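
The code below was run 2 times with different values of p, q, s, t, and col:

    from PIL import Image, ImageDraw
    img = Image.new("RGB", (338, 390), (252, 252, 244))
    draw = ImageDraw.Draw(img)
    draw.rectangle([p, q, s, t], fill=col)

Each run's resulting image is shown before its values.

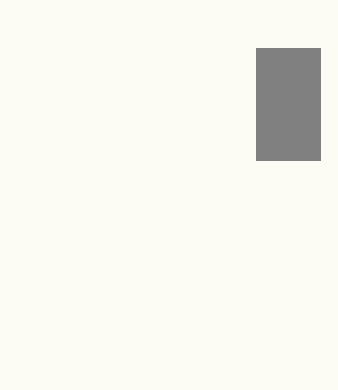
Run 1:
p = 256; q = 48; s = 320; t = 160; col = 'gray'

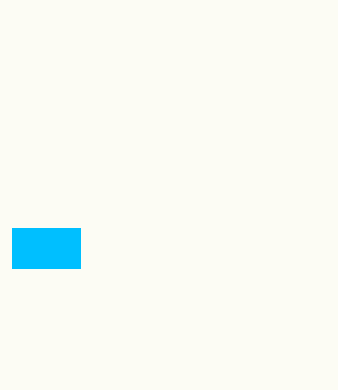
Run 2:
p = 12
q = 228
s = 80
t = 268
col = 'deepskyblue'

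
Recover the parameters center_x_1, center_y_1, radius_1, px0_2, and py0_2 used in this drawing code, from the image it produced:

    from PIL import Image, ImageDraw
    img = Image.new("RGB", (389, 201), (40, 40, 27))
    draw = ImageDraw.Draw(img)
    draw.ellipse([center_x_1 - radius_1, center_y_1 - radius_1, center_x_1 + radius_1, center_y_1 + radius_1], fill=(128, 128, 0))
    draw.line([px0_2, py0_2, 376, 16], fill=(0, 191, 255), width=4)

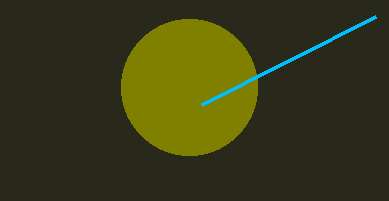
center_x_1 = 189; center_y_1 = 87; radius_1 = 68; px0_2 = 202; py0_2 = 104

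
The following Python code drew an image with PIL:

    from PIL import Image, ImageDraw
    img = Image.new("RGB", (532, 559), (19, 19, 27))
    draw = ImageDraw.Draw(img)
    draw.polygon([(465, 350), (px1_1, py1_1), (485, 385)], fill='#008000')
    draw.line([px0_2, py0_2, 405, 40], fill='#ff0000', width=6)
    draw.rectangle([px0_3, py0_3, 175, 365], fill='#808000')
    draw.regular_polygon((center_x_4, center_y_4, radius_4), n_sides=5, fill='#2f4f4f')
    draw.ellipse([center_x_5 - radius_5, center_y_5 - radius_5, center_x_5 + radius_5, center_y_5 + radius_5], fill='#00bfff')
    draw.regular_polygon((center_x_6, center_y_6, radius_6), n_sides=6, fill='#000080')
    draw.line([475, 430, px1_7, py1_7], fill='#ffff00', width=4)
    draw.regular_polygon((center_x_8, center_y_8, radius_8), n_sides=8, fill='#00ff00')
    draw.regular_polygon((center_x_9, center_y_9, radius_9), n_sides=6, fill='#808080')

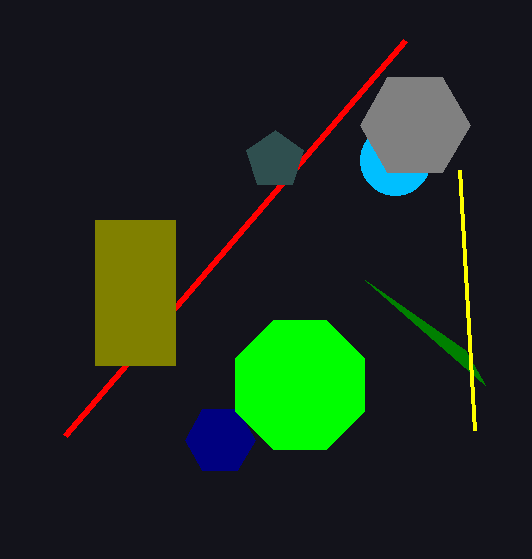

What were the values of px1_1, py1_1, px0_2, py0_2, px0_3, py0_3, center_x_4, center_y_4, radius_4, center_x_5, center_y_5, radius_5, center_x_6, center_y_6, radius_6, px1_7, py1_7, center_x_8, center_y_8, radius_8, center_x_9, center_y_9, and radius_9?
px1_1 = 365; py1_1 = 280; px0_2 = 65; py0_2 = 435; px0_3 = 95; py0_3 = 220; center_x_4 = 275; center_y_4 = 160; radius_4 = 30; center_x_5 = 395; center_y_5 = 160; radius_5 = 35; center_x_6 = 220; center_y_6 = 440; radius_6 = 35; px1_7 = 460; py1_7 = 170; center_x_8 = 300; center_y_8 = 385; radius_8 = 70; center_x_9 = 415; center_y_9 = 125; radius_9 = 55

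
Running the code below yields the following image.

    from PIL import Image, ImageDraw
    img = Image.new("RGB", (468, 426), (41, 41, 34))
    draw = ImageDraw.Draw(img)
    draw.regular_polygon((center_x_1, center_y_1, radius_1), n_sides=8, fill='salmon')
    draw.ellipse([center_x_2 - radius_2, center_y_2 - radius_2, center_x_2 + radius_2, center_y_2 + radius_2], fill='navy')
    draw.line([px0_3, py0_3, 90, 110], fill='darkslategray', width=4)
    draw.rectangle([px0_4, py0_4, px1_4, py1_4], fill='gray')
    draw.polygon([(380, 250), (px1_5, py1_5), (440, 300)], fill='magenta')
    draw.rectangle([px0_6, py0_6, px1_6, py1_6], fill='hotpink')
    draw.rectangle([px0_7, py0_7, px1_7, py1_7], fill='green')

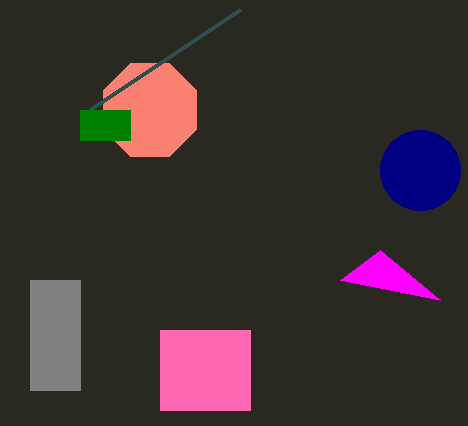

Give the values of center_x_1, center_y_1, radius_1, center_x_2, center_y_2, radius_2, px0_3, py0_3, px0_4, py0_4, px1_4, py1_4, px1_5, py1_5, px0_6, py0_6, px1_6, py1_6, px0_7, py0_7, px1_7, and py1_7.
center_x_1 = 150, center_y_1 = 110, radius_1 = 50, center_x_2 = 420, center_y_2 = 170, radius_2 = 40, px0_3 = 240, py0_3 = 10, px0_4 = 30, py0_4 = 280, px1_4 = 80, py1_4 = 390, px1_5 = 340, py1_5 = 280, px0_6 = 160, py0_6 = 330, px1_6 = 250, py1_6 = 410, px0_7 = 80, py0_7 = 110, px1_7 = 130, py1_7 = 140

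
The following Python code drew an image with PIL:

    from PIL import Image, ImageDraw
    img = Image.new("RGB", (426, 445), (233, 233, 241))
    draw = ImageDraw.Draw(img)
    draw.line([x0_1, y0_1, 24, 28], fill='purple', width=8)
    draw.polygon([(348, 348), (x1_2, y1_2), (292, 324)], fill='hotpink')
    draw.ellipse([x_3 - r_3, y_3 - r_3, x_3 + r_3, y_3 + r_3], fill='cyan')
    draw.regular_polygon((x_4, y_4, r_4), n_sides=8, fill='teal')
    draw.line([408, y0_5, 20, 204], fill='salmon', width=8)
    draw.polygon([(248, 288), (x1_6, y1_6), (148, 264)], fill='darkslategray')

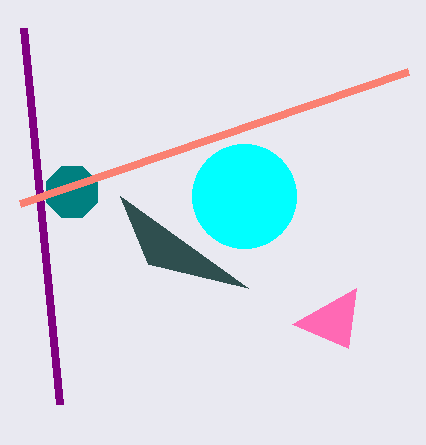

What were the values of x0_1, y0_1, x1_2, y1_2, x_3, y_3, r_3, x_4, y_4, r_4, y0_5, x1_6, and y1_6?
x0_1 = 60; y0_1 = 404; x1_2 = 356; y1_2 = 288; x_3 = 244; y_3 = 196; r_3 = 52; x_4 = 72; y_4 = 192; r_4 = 28; y0_5 = 72; x1_6 = 120; y1_6 = 196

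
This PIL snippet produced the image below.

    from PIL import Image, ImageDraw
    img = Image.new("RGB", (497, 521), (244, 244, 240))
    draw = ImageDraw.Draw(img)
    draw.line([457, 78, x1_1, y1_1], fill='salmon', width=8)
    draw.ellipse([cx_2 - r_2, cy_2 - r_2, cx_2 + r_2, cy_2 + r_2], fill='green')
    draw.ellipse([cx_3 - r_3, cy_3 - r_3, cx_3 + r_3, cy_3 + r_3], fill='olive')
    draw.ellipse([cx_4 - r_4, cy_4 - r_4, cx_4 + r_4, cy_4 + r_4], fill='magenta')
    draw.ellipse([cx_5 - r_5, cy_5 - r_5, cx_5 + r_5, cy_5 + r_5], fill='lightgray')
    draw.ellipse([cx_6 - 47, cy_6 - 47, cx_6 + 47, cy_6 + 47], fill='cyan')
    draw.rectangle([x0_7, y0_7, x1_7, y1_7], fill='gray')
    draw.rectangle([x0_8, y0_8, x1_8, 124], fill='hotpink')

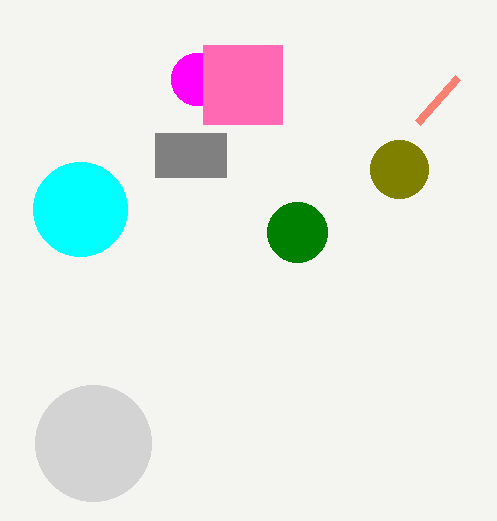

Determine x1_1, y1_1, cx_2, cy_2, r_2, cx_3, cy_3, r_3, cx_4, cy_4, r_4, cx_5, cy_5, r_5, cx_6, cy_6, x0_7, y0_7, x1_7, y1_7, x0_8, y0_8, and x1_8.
x1_1 = 417
y1_1 = 123
cx_2 = 297
cy_2 = 232
r_2 = 30
cx_3 = 399
cy_3 = 169
r_3 = 29
cx_4 = 197
cy_4 = 79
r_4 = 26
cx_5 = 93
cy_5 = 443
r_5 = 58
cx_6 = 80
cy_6 = 209
x0_7 = 155
y0_7 = 133
x1_7 = 226
y1_7 = 177
x0_8 = 203
y0_8 = 45
x1_8 = 282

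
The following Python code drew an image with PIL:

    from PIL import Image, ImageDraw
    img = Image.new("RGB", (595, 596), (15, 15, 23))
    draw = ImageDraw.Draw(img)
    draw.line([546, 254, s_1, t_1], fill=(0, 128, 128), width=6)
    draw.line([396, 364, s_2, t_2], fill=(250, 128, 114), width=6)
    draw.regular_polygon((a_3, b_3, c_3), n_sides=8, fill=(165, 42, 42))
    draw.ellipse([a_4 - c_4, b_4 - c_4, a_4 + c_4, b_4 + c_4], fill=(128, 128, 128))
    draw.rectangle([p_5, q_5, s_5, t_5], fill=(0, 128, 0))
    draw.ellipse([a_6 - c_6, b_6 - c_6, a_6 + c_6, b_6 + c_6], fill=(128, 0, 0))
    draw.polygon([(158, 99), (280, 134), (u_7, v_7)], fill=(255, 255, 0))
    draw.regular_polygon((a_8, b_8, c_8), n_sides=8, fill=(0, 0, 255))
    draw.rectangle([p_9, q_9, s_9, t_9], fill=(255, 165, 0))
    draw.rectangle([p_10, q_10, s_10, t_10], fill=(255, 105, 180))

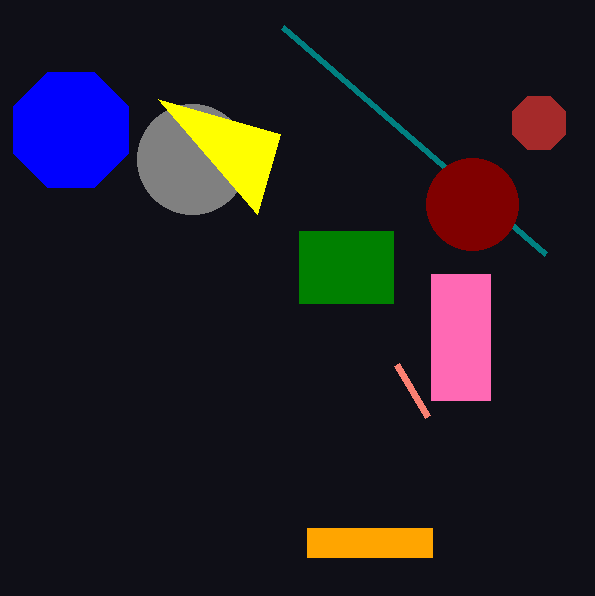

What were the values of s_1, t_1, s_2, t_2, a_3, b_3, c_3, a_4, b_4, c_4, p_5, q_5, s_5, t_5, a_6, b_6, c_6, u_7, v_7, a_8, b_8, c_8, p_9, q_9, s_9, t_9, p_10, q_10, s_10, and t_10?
s_1 = 283; t_1 = 27; s_2 = 427; t_2 = 416; a_3 = 539; b_3 = 123; c_3 = 29; a_4 = 192; b_4 = 159; c_4 = 55; p_5 = 299; q_5 = 231; s_5 = 393; t_5 = 303; a_6 = 472; b_6 = 204; c_6 = 46; u_7 = 257; v_7 = 214; a_8 = 71; b_8 = 130; c_8 = 62; p_9 = 307; q_9 = 528; s_9 = 432; t_9 = 557; p_10 = 431; q_10 = 274; s_10 = 490; t_10 = 400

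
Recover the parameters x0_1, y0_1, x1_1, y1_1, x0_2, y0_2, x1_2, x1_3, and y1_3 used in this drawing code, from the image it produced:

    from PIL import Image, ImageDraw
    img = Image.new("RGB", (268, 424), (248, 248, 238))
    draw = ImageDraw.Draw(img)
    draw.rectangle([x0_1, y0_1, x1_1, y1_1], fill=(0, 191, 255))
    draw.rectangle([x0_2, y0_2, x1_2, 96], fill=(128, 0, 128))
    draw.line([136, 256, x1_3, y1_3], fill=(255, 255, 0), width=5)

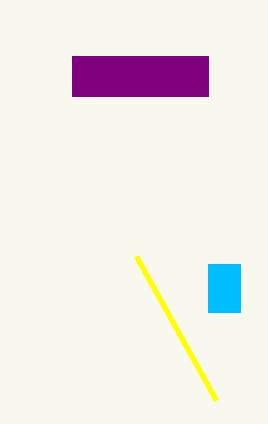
x0_1 = 208; y0_1 = 264; x1_1 = 240; y1_1 = 312; x0_2 = 72; y0_2 = 56; x1_2 = 208; x1_3 = 216; y1_3 = 400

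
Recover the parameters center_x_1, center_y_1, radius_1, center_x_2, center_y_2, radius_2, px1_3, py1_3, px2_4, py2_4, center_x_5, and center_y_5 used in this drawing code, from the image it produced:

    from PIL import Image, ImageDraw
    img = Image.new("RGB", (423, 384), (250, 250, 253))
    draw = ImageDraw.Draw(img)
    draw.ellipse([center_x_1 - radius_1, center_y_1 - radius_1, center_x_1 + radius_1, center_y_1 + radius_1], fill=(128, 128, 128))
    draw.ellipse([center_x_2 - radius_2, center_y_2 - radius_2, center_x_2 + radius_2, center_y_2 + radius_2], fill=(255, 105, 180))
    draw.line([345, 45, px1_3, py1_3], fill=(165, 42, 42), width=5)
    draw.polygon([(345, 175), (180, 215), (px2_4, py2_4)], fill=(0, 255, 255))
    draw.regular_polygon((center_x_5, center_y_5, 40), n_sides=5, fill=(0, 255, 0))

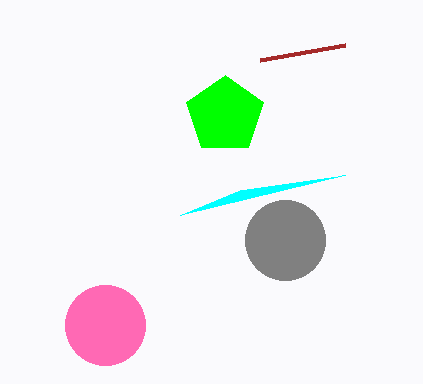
center_x_1 = 285
center_y_1 = 240
radius_1 = 40
center_x_2 = 105
center_y_2 = 325
radius_2 = 40
px1_3 = 260
py1_3 = 60
px2_4 = 240
py2_4 = 190
center_x_5 = 225
center_y_5 = 115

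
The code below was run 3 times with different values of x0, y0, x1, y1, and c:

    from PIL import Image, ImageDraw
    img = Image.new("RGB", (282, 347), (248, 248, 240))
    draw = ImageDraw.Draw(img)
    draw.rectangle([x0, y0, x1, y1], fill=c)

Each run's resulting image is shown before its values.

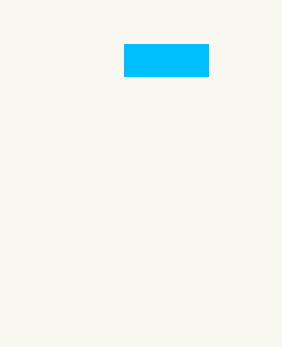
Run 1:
x0 = 124, y0 = 44, x1 = 208, y1 = 76, c = 'deepskyblue'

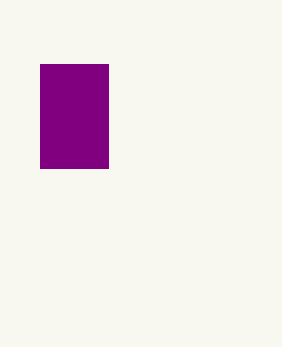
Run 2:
x0 = 40; y0 = 64; x1 = 108; y1 = 168; c = 'purple'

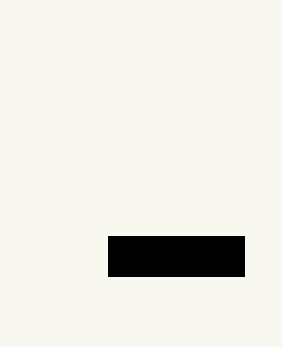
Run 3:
x0 = 108, y0 = 236, x1 = 244, y1 = 276, c = 'black'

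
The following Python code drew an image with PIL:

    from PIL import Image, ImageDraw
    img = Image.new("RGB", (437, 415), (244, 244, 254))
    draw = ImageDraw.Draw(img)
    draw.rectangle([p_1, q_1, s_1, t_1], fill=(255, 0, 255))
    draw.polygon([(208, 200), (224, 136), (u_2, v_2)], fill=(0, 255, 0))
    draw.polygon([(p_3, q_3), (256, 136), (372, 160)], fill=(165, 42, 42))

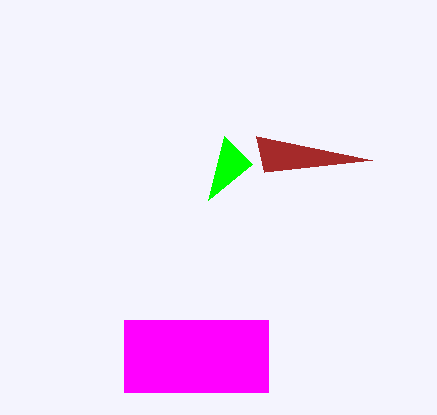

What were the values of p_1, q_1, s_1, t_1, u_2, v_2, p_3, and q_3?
p_1 = 124
q_1 = 320
s_1 = 268
t_1 = 392
u_2 = 252
v_2 = 164
p_3 = 264
q_3 = 172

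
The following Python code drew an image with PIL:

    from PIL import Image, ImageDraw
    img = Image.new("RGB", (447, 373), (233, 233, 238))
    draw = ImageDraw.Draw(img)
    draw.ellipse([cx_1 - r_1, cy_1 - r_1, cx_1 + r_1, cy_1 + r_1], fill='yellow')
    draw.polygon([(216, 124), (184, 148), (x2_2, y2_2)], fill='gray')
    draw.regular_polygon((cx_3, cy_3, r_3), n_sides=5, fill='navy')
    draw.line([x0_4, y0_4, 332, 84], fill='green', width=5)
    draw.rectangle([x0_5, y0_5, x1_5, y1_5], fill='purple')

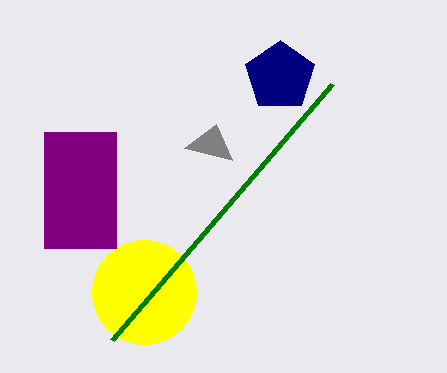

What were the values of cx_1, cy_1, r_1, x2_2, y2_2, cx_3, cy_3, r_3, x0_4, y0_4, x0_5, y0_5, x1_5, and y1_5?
cx_1 = 144, cy_1 = 292, r_1 = 52, x2_2 = 232, y2_2 = 160, cx_3 = 280, cy_3 = 76, r_3 = 36, x0_4 = 112, y0_4 = 340, x0_5 = 44, y0_5 = 132, x1_5 = 116, y1_5 = 248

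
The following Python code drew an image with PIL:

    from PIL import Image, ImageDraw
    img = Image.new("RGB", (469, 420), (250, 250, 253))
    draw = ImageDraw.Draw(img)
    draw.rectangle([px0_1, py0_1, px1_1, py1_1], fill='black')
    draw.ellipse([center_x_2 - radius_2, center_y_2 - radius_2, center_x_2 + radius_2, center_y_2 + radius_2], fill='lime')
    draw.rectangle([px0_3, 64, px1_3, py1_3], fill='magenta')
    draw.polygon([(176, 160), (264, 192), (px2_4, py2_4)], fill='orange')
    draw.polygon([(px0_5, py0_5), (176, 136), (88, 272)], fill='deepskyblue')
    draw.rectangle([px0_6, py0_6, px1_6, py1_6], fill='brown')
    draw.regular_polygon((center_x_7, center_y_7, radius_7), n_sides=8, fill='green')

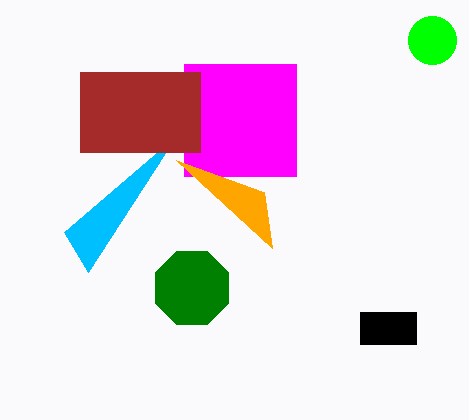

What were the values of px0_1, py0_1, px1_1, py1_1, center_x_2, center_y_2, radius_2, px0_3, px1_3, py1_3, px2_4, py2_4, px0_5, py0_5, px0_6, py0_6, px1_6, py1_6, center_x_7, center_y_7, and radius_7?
px0_1 = 360; py0_1 = 312; px1_1 = 416; py1_1 = 344; center_x_2 = 432; center_y_2 = 40; radius_2 = 24; px0_3 = 184; px1_3 = 296; py1_3 = 176; px2_4 = 272; py2_4 = 248; px0_5 = 64; py0_5 = 232; px0_6 = 80; py0_6 = 72; px1_6 = 200; py1_6 = 152; center_x_7 = 192; center_y_7 = 288; radius_7 = 40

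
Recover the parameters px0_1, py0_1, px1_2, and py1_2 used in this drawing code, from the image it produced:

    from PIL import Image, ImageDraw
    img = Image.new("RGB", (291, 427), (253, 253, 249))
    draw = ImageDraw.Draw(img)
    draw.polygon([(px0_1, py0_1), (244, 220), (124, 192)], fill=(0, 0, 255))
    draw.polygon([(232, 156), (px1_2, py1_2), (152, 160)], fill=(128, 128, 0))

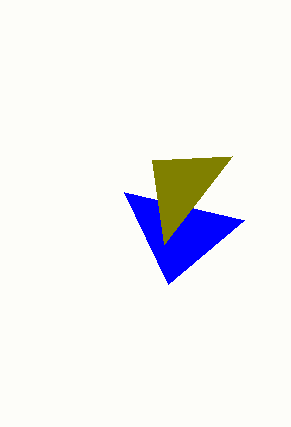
px0_1 = 168; py0_1 = 284; px1_2 = 164; py1_2 = 244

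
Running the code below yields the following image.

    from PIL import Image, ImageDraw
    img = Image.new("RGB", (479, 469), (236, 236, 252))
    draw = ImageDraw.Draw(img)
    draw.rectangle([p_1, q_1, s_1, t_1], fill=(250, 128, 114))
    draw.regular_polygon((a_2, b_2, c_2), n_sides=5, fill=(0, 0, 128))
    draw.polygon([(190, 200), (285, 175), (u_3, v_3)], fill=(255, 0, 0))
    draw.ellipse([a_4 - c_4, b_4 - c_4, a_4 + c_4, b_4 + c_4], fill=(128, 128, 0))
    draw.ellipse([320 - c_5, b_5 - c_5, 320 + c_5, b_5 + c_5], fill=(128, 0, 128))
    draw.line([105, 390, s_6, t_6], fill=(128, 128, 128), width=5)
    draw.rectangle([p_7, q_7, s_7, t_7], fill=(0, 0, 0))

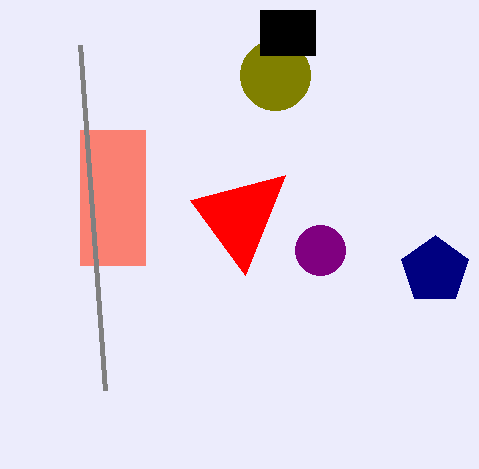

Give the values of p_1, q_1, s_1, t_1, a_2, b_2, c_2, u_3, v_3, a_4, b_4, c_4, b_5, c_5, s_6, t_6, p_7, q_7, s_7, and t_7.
p_1 = 80; q_1 = 130; s_1 = 145; t_1 = 265; a_2 = 435; b_2 = 270; c_2 = 35; u_3 = 245; v_3 = 275; a_4 = 275; b_4 = 75; c_4 = 35; b_5 = 250; c_5 = 25; s_6 = 80; t_6 = 45; p_7 = 260; q_7 = 10; s_7 = 315; t_7 = 55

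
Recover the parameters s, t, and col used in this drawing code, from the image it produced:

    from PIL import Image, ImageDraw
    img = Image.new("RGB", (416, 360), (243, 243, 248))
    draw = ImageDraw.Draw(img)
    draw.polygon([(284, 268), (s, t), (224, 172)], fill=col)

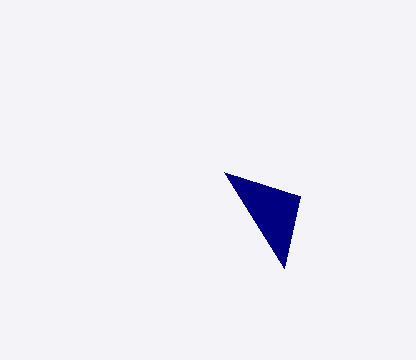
s = 300
t = 196
col = 'navy'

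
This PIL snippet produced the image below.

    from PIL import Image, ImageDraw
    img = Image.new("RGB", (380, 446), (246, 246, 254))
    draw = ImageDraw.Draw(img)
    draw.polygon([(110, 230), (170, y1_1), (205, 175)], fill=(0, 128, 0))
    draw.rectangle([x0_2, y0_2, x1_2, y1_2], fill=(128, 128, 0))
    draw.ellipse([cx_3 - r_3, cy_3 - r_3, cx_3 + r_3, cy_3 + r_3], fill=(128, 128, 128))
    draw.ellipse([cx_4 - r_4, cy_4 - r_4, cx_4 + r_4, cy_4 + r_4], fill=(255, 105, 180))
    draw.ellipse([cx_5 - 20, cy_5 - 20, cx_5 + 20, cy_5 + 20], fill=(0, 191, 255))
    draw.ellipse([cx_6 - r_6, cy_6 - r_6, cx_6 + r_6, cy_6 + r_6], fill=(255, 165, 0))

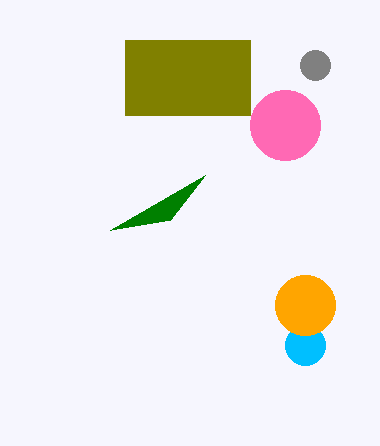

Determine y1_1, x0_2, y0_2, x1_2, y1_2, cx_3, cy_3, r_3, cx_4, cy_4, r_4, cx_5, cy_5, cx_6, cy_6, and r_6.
y1_1 = 220
x0_2 = 125
y0_2 = 40
x1_2 = 250
y1_2 = 115
cx_3 = 315
cy_3 = 65
r_3 = 15
cx_4 = 285
cy_4 = 125
r_4 = 35
cx_5 = 305
cy_5 = 345
cx_6 = 305
cy_6 = 305
r_6 = 30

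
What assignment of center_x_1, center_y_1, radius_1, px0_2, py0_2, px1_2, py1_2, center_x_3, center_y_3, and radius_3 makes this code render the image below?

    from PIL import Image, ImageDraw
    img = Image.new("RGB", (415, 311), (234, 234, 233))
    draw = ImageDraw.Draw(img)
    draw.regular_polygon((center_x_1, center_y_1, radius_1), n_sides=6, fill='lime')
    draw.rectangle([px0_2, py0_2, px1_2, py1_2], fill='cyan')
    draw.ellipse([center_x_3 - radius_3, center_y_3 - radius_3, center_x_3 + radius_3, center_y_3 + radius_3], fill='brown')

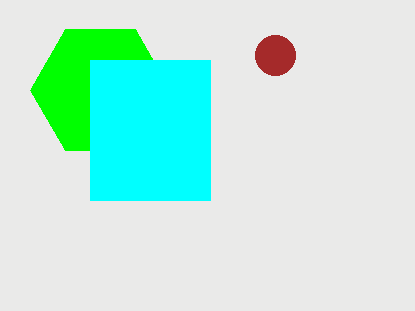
center_x_1 = 100; center_y_1 = 90; radius_1 = 70; px0_2 = 90; py0_2 = 60; px1_2 = 210; py1_2 = 200; center_x_3 = 275; center_y_3 = 55; radius_3 = 20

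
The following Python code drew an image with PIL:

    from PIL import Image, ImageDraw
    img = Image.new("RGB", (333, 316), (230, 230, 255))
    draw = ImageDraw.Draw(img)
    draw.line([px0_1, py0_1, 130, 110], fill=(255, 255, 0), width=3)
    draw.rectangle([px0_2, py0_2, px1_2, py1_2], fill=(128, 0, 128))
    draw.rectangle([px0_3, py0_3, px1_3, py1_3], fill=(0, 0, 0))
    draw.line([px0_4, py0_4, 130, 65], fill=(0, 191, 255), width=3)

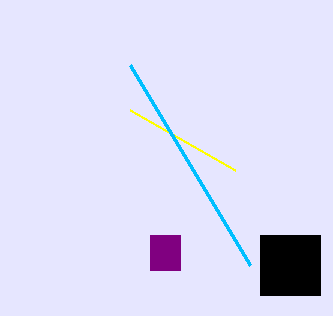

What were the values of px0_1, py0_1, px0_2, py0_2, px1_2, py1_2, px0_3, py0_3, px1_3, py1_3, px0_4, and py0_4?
px0_1 = 235
py0_1 = 170
px0_2 = 150
py0_2 = 235
px1_2 = 180
py1_2 = 270
px0_3 = 260
py0_3 = 235
px1_3 = 320
py1_3 = 295
px0_4 = 250
py0_4 = 265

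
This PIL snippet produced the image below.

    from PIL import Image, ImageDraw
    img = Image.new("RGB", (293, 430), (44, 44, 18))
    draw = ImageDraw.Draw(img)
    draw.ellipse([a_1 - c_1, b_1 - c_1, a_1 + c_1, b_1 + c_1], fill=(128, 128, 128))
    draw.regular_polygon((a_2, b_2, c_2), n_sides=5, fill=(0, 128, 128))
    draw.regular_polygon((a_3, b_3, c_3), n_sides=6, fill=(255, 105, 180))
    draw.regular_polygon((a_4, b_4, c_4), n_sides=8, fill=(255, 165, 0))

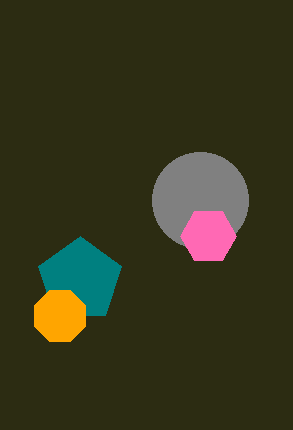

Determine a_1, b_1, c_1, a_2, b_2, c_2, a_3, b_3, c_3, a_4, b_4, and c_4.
a_1 = 200, b_1 = 200, c_1 = 48, a_2 = 80, b_2 = 280, c_2 = 44, a_3 = 208, b_3 = 236, c_3 = 28, a_4 = 60, b_4 = 316, c_4 = 28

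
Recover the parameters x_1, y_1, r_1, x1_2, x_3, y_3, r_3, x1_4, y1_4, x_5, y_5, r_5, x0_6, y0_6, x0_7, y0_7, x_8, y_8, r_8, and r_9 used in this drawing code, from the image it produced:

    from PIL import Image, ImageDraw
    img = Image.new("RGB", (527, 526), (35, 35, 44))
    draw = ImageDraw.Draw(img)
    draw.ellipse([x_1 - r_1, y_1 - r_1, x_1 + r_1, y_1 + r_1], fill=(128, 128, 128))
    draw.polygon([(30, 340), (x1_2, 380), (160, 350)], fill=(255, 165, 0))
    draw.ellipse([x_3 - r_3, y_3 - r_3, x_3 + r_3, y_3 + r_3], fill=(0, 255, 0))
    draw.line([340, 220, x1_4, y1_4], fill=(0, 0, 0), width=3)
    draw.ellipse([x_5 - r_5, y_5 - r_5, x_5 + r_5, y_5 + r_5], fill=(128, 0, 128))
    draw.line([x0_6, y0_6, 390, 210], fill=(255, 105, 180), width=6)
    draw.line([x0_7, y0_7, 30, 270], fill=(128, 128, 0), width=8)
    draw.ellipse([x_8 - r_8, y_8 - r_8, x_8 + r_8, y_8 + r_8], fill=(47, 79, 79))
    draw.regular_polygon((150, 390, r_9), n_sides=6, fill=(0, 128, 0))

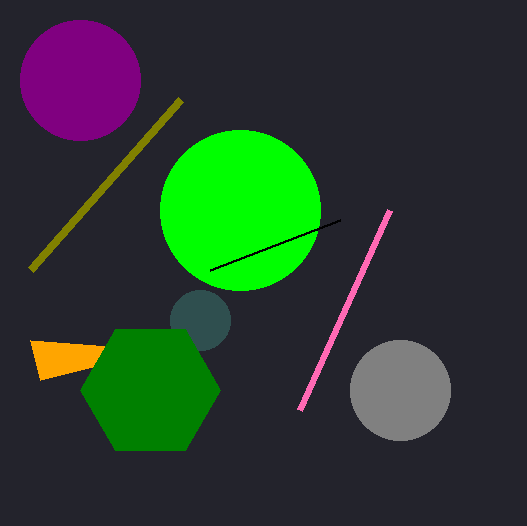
x_1 = 400
y_1 = 390
r_1 = 50
x1_2 = 40
x_3 = 240
y_3 = 210
r_3 = 80
x1_4 = 210
y1_4 = 270
x_5 = 80
y_5 = 80
r_5 = 60
x0_6 = 300
y0_6 = 410
x0_7 = 180
y0_7 = 100
x_8 = 200
y_8 = 320
r_8 = 30
r_9 = 70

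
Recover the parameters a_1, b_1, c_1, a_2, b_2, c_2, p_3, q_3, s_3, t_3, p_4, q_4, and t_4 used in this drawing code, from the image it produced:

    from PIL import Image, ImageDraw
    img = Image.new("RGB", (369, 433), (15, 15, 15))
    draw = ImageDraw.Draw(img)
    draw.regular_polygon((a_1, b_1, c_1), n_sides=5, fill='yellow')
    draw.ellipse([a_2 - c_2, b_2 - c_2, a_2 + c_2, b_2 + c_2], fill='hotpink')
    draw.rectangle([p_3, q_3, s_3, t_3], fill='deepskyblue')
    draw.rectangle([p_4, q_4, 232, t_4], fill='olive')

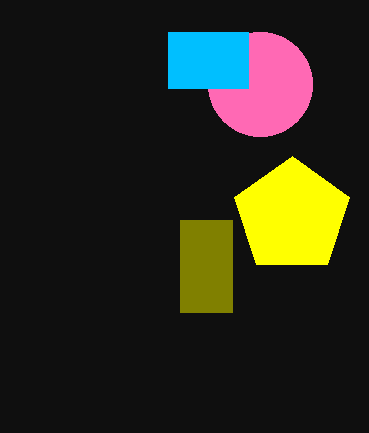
a_1 = 292, b_1 = 216, c_1 = 60, a_2 = 260, b_2 = 84, c_2 = 52, p_3 = 168, q_3 = 32, s_3 = 248, t_3 = 88, p_4 = 180, q_4 = 220, t_4 = 312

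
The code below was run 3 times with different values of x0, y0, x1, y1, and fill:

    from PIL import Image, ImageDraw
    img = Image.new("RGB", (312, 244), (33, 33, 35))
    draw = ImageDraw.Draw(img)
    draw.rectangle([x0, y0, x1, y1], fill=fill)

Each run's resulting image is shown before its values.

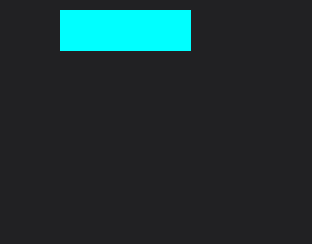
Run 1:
x0 = 60, y0 = 10, x1 = 190, y1 = 50, fill = 'cyan'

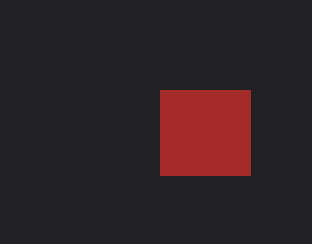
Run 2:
x0 = 160
y0 = 90
x1 = 250
y1 = 175
fill = 'brown'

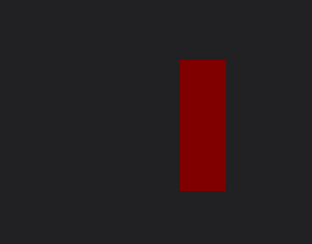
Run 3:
x0 = 180, y0 = 60, x1 = 225, y1 = 190, fill = 'maroon'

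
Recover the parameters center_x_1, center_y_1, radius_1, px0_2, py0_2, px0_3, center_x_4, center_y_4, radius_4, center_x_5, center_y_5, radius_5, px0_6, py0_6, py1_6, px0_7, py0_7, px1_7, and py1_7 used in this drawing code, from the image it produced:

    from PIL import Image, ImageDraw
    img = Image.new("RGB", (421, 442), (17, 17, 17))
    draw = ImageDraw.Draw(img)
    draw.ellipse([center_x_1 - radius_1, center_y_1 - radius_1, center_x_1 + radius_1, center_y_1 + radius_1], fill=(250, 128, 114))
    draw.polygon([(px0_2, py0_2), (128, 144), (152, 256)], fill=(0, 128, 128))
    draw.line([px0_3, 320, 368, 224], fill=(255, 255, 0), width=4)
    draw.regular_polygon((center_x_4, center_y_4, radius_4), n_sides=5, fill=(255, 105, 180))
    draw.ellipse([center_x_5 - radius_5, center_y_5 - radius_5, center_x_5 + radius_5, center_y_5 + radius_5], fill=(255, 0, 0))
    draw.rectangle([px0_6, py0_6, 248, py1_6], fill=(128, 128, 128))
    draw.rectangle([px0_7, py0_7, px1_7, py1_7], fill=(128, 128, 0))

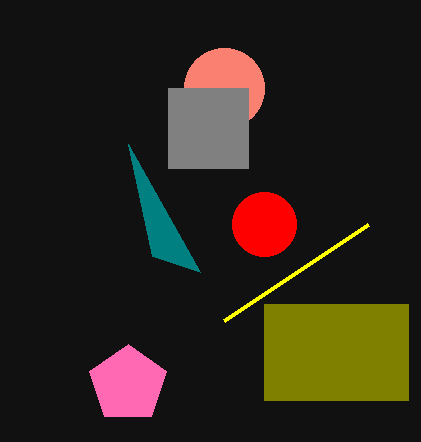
center_x_1 = 224
center_y_1 = 88
radius_1 = 40
px0_2 = 200
py0_2 = 272
px0_3 = 224
center_x_4 = 128
center_y_4 = 384
radius_4 = 40
center_x_5 = 264
center_y_5 = 224
radius_5 = 32
px0_6 = 168
py0_6 = 88
py1_6 = 168
px0_7 = 264
py0_7 = 304
px1_7 = 408
py1_7 = 400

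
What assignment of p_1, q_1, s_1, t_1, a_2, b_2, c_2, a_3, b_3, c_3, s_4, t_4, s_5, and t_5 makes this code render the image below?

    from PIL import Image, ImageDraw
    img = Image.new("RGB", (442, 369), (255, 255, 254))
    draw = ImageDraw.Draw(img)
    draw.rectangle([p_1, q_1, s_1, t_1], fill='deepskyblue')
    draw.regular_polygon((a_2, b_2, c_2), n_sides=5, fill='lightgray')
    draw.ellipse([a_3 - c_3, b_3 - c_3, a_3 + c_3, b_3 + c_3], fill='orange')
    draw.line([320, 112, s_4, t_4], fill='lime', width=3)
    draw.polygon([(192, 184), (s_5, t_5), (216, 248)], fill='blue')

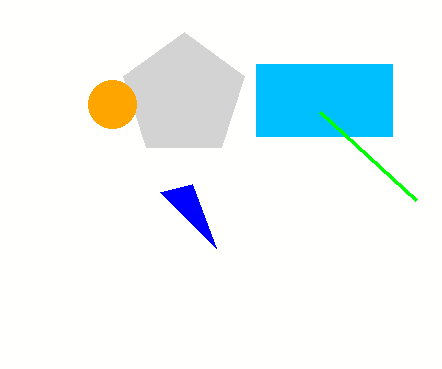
p_1 = 256; q_1 = 64; s_1 = 392; t_1 = 136; a_2 = 184; b_2 = 96; c_2 = 64; a_3 = 112; b_3 = 104; c_3 = 24; s_4 = 416; t_4 = 200; s_5 = 160; t_5 = 192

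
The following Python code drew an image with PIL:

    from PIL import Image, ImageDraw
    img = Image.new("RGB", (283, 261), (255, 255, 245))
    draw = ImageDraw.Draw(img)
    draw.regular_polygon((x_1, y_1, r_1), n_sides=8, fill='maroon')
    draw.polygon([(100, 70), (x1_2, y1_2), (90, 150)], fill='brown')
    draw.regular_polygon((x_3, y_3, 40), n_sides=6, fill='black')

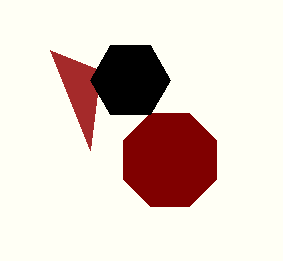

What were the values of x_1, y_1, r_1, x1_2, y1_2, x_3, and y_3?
x_1 = 170; y_1 = 160; r_1 = 50; x1_2 = 50; y1_2 = 50; x_3 = 130; y_3 = 80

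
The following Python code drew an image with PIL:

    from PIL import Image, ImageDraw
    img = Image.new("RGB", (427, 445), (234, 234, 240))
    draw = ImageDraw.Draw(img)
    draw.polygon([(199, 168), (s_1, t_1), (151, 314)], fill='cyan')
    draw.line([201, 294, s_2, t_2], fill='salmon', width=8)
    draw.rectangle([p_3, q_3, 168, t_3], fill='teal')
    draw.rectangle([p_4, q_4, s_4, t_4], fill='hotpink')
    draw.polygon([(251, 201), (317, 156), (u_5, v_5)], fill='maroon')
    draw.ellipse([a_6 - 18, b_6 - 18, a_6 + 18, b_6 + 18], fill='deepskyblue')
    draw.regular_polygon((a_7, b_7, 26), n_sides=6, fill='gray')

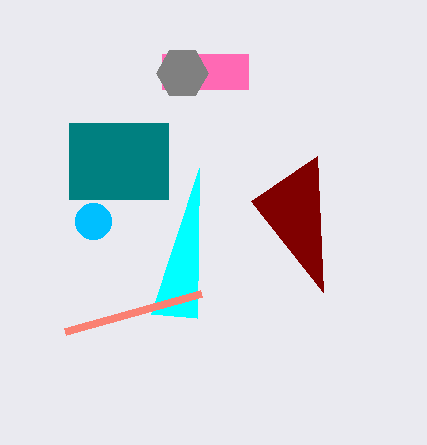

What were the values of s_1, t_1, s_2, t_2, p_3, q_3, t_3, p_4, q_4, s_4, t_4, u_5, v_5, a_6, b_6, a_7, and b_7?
s_1 = 197
t_1 = 318
s_2 = 65
t_2 = 332
p_3 = 69
q_3 = 123
t_3 = 199
p_4 = 162
q_4 = 54
s_4 = 248
t_4 = 89
u_5 = 323
v_5 = 292
a_6 = 93
b_6 = 221
a_7 = 182
b_7 = 73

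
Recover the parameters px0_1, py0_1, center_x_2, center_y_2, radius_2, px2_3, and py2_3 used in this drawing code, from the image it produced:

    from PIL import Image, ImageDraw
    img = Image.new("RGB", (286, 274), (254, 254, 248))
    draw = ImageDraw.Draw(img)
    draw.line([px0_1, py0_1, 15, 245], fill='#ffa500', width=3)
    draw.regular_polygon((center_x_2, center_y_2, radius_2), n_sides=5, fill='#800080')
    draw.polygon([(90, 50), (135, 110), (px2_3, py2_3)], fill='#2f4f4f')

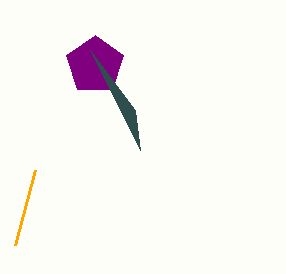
px0_1 = 35
py0_1 = 170
center_x_2 = 95
center_y_2 = 65
radius_2 = 30
px2_3 = 140
py2_3 = 150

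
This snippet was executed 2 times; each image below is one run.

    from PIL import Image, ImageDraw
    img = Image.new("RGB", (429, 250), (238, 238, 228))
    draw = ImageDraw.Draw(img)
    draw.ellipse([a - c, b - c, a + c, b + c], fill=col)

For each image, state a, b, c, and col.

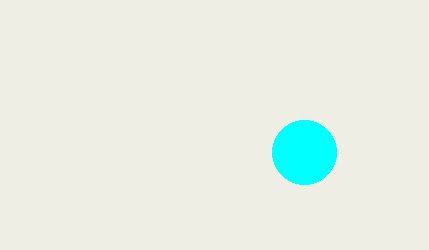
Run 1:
a = 304
b = 152
c = 32
col = 'cyan'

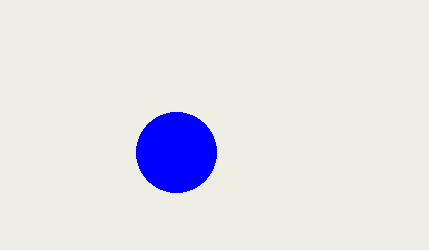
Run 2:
a = 176; b = 152; c = 40; col = 'blue'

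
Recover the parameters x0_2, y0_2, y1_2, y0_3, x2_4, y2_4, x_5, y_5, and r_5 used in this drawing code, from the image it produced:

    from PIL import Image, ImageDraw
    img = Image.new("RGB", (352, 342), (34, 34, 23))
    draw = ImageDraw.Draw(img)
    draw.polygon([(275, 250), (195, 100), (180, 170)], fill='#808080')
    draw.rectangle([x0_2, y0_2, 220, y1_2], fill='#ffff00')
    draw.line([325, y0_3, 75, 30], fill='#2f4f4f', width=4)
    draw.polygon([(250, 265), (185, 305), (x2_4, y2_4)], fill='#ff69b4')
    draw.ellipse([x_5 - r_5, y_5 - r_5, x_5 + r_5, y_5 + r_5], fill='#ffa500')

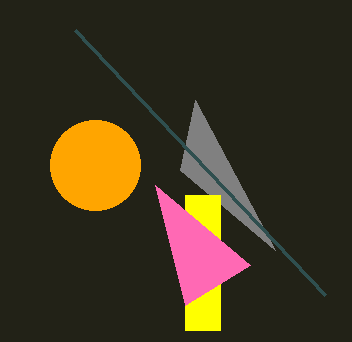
x0_2 = 185; y0_2 = 195; y1_2 = 330; y0_3 = 295; x2_4 = 155; y2_4 = 185; x_5 = 95; y_5 = 165; r_5 = 45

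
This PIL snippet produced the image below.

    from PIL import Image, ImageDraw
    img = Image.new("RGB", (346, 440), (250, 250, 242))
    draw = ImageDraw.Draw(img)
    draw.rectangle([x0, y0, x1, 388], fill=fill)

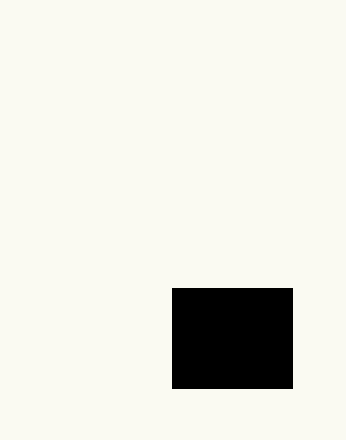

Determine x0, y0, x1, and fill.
x0 = 172
y0 = 288
x1 = 292
fill = 'black'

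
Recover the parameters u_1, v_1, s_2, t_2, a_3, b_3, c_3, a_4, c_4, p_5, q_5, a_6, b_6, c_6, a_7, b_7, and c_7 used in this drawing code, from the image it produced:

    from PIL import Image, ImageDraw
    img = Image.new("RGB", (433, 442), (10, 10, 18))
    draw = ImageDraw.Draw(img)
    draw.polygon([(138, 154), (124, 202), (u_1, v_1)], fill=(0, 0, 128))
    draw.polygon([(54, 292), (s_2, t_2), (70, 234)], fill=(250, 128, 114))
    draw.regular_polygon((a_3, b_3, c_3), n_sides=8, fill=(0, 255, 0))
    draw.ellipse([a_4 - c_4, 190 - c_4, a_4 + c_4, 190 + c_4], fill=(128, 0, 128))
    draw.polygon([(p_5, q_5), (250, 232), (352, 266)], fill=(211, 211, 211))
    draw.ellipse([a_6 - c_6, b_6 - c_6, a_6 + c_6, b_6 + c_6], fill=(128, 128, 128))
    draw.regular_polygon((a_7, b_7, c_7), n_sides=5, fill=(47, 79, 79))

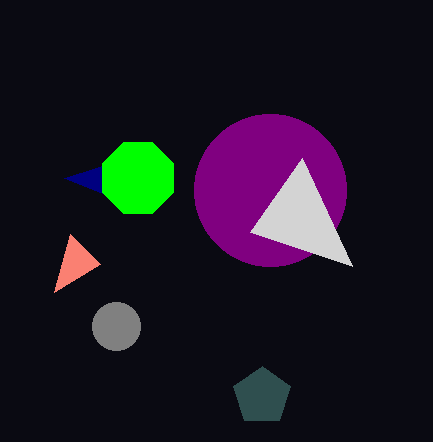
u_1 = 64
v_1 = 178
s_2 = 100
t_2 = 264
a_3 = 138
b_3 = 178
c_3 = 38
a_4 = 270
c_4 = 76
p_5 = 302
q_5 = 158
a_6 = 116
b_6 = 326
c_6 = 24
a_7 = 262
b_7 = 396
c_7 = 30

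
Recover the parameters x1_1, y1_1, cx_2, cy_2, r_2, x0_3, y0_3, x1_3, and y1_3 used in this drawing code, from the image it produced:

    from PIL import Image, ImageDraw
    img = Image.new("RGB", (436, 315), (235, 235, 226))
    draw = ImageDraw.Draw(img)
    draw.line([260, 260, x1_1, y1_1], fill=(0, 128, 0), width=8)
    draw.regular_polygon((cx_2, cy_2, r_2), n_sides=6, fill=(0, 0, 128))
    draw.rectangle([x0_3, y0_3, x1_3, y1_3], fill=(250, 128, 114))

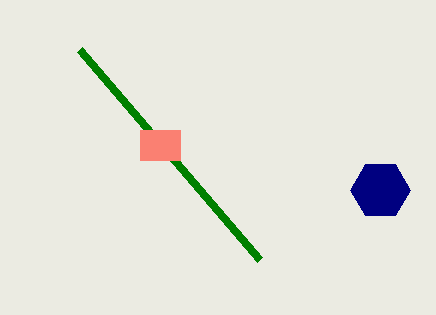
x1_1 = 80, y1_1 = 50, cx_2 = 380, cy_2 = 190, r_2 = 30, x0_3 = 140, y0_3 = 130, x1_3 = 180, y1_3 = 160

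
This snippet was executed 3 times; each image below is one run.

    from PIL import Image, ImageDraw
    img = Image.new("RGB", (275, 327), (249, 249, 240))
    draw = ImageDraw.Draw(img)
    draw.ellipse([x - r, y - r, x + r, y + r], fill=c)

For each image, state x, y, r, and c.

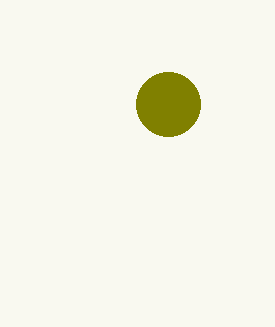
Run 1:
x = 168, y = 104, r = 32, c = 'olive'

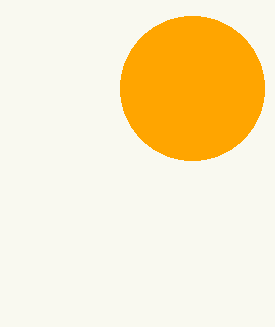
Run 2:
x = 192
y = 88
r = 72
c = 'orange'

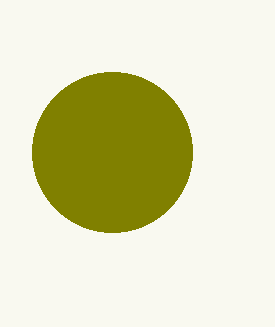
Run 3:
x = 112, y = 152, r = 80, c = 'olive'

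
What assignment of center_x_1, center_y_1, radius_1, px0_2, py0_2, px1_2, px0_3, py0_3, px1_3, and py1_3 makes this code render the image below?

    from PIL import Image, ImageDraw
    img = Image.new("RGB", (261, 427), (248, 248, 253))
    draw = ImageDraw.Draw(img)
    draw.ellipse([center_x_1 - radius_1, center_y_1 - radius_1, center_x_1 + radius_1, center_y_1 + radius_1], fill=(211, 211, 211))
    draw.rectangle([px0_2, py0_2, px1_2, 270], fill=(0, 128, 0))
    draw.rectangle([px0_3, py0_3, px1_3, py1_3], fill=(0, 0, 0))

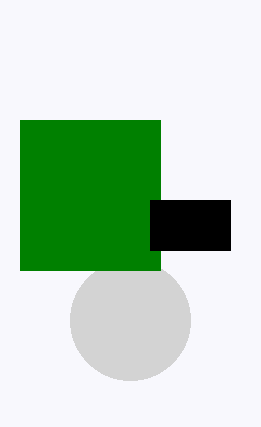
center_x_1 = 130
center_y_1 = 320
radius_1 = 60
px0_2 = 20
py0_2 = 120
px1_2 = 160
px0_3 = 150
py0_3 = 200
px1_3 = 230
py1_3 = 250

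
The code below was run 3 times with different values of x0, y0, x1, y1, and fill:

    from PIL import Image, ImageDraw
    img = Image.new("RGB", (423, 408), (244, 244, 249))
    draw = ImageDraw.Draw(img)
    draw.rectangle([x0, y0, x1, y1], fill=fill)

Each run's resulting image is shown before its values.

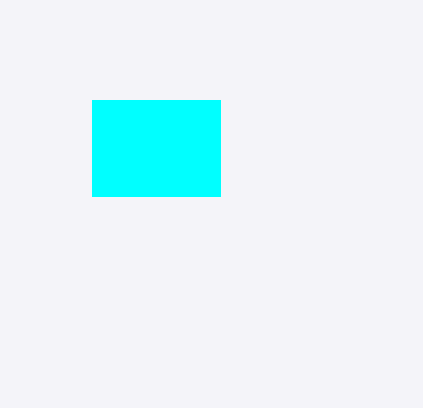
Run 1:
x0 = 92; y0 = 100; x1 = 220; y1 = 196; fill = 'cyan'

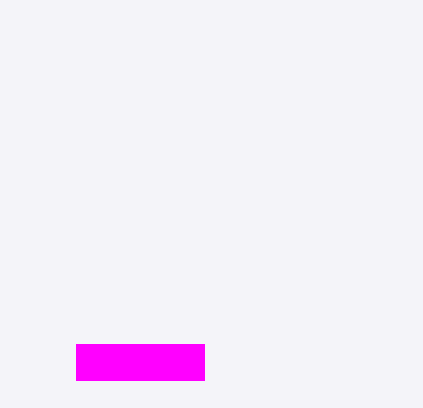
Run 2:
x0 = 76; y0 = 344; x1 = 204; y1 = 380; fill = 'magenta'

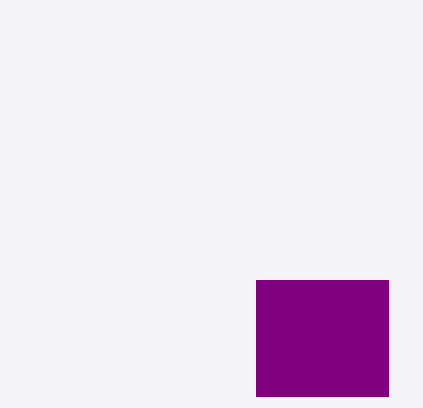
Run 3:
x0 = 256
y0 = 280
x1 = 388
y1 = 396
fill = 'purple'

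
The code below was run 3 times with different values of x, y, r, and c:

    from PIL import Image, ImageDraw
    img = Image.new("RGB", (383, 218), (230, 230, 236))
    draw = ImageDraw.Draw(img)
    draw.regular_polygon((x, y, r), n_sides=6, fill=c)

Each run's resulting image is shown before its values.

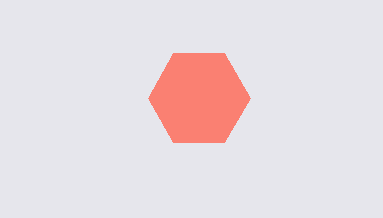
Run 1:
x = 199
y = 98
r = 51
c = 'salmon'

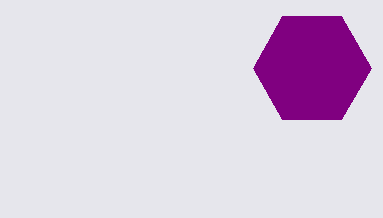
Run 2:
x = 312, y = 68, r = 59, c = 'purple'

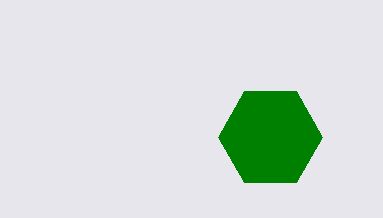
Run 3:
x = 270
y = 137
r = 52
c = 'green'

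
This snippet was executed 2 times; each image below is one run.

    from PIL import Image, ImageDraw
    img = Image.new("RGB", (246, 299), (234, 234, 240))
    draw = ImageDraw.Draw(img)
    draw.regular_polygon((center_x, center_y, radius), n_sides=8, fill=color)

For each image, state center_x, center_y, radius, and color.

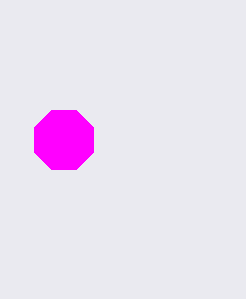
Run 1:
center_x = 64, center_y = 140, radius = 32, color = 'magenta'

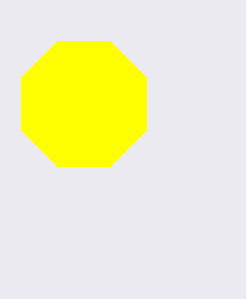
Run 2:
center_x = 84, center_y = 104, radius = 68, color = 'yellow'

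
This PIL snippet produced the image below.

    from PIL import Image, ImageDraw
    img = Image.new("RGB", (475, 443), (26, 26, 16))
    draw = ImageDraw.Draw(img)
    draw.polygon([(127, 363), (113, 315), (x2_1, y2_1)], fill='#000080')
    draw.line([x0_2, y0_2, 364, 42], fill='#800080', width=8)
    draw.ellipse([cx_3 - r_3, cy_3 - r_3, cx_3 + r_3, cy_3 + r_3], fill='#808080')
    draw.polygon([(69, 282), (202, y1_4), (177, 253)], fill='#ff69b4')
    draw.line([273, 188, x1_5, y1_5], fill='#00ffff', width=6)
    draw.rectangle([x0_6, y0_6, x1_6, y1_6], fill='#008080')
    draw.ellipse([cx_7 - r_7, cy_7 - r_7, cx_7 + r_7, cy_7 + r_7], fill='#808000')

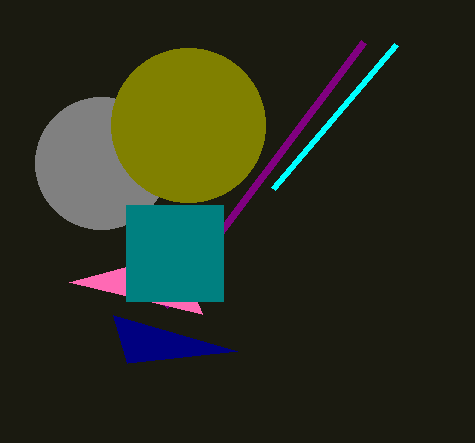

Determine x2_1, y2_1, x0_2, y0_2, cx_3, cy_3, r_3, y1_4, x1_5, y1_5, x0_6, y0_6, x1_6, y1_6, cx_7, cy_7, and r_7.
x2_1 = 237
y2_1 = 351
x0_2 = 165
y0_2 = 306
cx_3 = 101
cy_3 = 163
r_3 = 66
y1_4 = 314
x1_5 = 396
y1_5 = 44
x0_6 = 126
y0_6 = 205
x1_6 = 223
y1_6 = 301
cx_7 = 188
cy_7 = 125
r_7 = 77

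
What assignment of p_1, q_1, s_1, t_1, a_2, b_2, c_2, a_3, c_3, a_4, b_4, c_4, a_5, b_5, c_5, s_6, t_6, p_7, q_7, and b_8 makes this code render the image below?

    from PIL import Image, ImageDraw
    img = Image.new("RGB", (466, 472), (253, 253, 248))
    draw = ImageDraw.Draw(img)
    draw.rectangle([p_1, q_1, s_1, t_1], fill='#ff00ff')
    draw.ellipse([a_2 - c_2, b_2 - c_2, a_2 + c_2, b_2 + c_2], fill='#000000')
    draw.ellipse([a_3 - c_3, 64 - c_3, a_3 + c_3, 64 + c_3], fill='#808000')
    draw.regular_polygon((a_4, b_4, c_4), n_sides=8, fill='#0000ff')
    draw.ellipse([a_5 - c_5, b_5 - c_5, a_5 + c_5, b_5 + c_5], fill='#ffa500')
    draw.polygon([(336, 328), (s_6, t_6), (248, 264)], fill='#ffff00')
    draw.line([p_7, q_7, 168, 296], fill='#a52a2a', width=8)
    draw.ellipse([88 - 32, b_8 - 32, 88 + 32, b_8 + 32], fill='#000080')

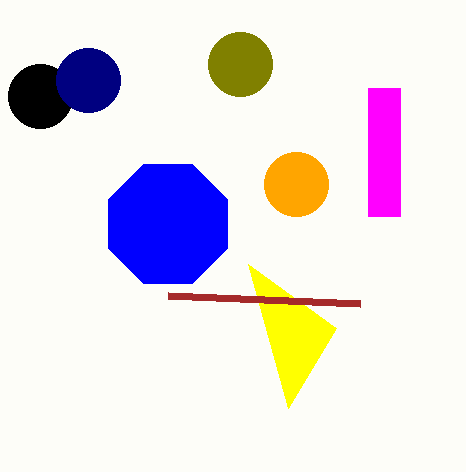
p_1 = 368; q_1 = 88; s_1 = 400; t_1 = 216; a_2 = 40; b_2 = 96; c_2 = 32; a_3 = 240; c_3 = 32; a_4 = 168; b_4 = 224; c_4 = 64; a_5 = 296; b_5 = 184; c_5 = 32; s_6 = 288; t_6 = 408; p_7 = 360; q_7 = 304; b_8 = 80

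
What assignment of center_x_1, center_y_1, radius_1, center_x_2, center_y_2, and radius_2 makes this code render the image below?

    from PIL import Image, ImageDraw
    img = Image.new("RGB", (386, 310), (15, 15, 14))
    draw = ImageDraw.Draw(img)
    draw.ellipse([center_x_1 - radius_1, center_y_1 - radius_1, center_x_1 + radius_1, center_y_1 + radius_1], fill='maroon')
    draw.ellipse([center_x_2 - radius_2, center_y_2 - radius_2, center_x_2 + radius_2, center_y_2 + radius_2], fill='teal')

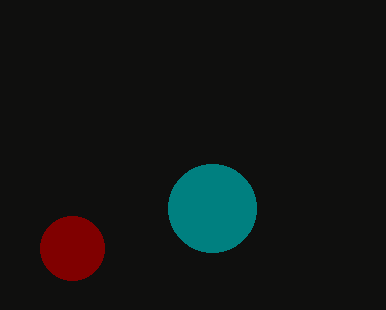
center_x_1 = 72, center_y_1 = 248, radius_1 = 32, center_x_2 = 212, center_y_2 = 208, radius_2 = 44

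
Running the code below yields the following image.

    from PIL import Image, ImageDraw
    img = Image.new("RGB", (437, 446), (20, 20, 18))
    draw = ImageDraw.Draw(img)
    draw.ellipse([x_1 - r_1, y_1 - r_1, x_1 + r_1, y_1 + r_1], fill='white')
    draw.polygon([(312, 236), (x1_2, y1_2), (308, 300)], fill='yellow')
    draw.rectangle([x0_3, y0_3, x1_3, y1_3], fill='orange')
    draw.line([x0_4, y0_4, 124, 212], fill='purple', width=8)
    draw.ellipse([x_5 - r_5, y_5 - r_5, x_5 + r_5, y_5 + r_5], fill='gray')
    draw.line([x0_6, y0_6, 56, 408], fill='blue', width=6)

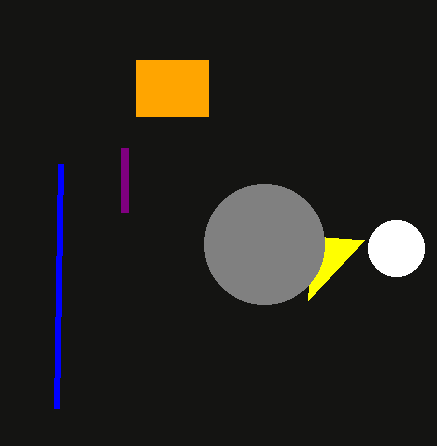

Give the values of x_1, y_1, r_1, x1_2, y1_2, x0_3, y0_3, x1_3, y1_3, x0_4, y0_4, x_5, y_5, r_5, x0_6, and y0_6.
x_1 = 396; y_1 = 248; r_1 = 28; x1_2 = 364; y1_2 = 240; x0_3 = 136; y0_3 = 60; x1_3 = 208; y1_3 = 116; x0_4 = 124; y0_4 = 148; x_5 = 264; y_5 = 244; r_5 = 60; x0_6 = 60; y0_6 = 164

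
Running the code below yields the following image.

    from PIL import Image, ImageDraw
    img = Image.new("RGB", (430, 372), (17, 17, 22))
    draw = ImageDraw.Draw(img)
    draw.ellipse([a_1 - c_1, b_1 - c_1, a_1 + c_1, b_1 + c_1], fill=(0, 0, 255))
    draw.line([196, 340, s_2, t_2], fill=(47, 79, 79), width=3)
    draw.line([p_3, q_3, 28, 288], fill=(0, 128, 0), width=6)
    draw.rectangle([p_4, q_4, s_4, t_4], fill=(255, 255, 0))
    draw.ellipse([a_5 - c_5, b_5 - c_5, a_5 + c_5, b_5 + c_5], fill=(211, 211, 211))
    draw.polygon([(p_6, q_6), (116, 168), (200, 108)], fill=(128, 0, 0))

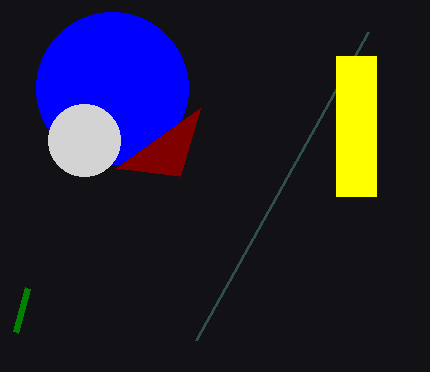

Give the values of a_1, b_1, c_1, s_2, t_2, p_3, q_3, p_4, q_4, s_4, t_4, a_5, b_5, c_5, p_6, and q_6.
a_1 = 112; b_1 = 88; c_1 = 76; s_2 = 368; t_2 = 32; p_3 = 16; q_3 = 332; p_4 = 336; q_4 = 56; s_4 = 376; t_4 = 196; a_5 = 84; b_5 = 140; c_5 = 36; p_6 = 180; q_6 = 176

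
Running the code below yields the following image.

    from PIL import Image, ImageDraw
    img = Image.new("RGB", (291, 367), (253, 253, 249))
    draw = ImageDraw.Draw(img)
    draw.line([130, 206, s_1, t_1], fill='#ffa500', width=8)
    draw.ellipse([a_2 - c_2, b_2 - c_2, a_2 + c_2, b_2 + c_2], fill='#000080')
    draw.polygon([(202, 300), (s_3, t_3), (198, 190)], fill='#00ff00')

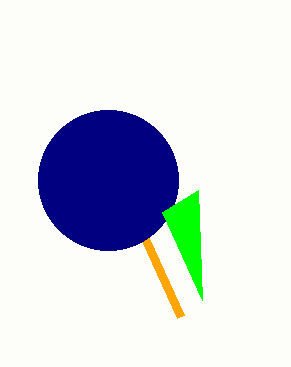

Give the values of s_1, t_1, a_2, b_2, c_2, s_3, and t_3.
s_1 = 180, t_1 = 316, a_2 = 108, b_2 = 180, c_2 = 70, s_3 = 162, t_3 = 212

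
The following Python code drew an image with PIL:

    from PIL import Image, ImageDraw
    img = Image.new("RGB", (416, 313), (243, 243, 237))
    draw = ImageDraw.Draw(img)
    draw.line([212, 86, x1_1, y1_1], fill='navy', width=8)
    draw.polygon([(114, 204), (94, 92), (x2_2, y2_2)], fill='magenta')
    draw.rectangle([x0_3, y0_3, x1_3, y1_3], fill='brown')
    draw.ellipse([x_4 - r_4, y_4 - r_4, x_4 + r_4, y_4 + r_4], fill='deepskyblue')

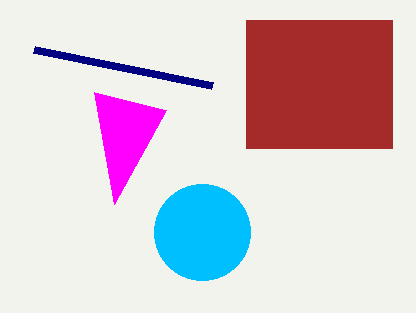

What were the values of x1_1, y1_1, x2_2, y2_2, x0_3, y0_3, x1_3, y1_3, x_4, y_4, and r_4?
x1_1 = 34, y1_1 = 50, x2_2 = 166, y2_2 = 110, x0_3 = 246, y0_3 = 20, x1_3 = 392, y1_3 = 148, x_4 = 202, y_4 = 232, r_4 = 48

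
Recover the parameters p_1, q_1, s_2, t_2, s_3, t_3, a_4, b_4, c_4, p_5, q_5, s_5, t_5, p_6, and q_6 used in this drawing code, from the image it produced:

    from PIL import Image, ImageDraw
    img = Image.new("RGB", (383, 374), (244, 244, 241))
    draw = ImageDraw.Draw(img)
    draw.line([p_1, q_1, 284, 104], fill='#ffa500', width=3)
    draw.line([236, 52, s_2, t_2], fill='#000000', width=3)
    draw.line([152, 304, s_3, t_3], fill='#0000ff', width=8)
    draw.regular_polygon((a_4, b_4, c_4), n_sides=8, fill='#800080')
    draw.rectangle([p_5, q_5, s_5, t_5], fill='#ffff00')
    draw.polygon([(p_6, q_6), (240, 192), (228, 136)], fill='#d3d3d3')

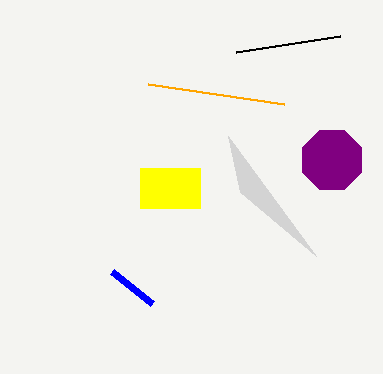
p_1 = 148, q_1 = 84, s_2 = 340, t_2 = 36, s_3 = 112, t_3 = 272, a_4 = 332, b_4 = 160, c_4 = 32, p_5 = 140, q_5 = 168, s_5 = 200, t_5 = 208, p_6 = 316, q_6 = 256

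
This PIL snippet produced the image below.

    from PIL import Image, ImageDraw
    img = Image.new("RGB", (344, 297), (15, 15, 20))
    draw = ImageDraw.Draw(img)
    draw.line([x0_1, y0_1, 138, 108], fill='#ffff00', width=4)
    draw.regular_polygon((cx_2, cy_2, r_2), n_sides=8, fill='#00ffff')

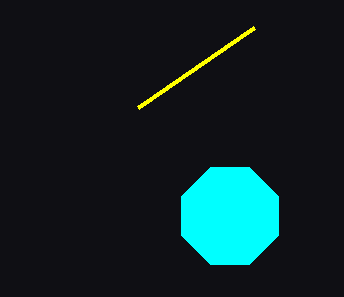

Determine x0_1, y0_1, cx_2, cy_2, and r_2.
x0_1 = 254, y0_1 = 28, cx_2 = 230, cy_2 = 216, r_2 = 52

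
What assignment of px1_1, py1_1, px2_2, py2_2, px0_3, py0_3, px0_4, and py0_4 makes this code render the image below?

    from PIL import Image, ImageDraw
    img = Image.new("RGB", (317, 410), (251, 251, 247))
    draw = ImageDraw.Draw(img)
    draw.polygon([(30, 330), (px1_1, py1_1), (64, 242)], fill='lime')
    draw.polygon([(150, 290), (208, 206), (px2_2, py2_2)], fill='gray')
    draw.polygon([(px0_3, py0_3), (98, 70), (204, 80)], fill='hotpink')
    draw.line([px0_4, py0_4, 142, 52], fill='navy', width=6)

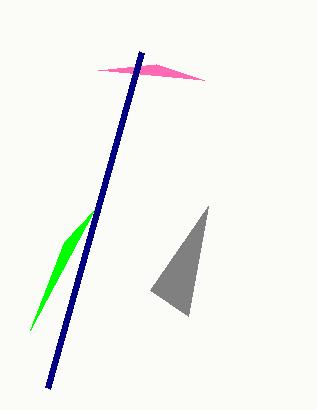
px1_1 = 94
py1_1 = 210
px2_2 = 188
py2_2 = 316
px0_3 = 156
py0_3 = 64
px0_4 = 48
py0_4 = 388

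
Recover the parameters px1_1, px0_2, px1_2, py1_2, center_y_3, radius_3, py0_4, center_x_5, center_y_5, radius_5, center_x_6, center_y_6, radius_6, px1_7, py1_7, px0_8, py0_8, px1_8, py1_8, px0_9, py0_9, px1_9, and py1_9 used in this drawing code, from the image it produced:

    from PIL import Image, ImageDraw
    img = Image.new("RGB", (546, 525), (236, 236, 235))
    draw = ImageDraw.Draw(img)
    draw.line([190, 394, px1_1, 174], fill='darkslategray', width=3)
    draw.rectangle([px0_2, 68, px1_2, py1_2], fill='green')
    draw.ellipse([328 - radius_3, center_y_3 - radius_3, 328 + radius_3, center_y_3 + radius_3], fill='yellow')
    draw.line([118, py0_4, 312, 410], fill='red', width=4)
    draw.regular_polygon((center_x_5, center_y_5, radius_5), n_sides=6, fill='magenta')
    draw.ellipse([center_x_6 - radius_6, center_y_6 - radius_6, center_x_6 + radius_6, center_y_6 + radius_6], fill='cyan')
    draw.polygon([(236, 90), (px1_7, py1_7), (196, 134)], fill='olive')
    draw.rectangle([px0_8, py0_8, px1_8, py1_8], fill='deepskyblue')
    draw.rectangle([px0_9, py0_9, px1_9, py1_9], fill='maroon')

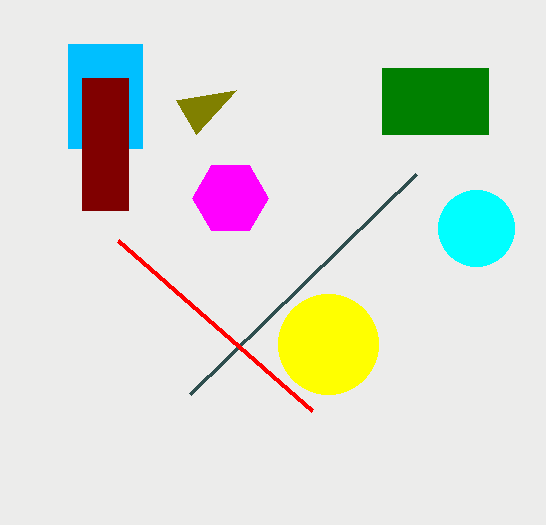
px1_1 = 416
px0_2 = 382
px1_2 = 488
py1_2 = 134
center_y_3 = 344
radius_3 = 50
py0_4 = 240
center_x_5 = 230
center_y_5 = 198
radius_5 = 38
center_x_6 = 476
center_y_6 = 228
radius_6 = 38
px1_7 = 176
py1_7 = 100
px0_8 = 68
py0_8 = 44
px1_8 = 142
py1_8 = 148
px0_9 = 82
py0_9 = 78
px1_9 = 128
py1_9 = 210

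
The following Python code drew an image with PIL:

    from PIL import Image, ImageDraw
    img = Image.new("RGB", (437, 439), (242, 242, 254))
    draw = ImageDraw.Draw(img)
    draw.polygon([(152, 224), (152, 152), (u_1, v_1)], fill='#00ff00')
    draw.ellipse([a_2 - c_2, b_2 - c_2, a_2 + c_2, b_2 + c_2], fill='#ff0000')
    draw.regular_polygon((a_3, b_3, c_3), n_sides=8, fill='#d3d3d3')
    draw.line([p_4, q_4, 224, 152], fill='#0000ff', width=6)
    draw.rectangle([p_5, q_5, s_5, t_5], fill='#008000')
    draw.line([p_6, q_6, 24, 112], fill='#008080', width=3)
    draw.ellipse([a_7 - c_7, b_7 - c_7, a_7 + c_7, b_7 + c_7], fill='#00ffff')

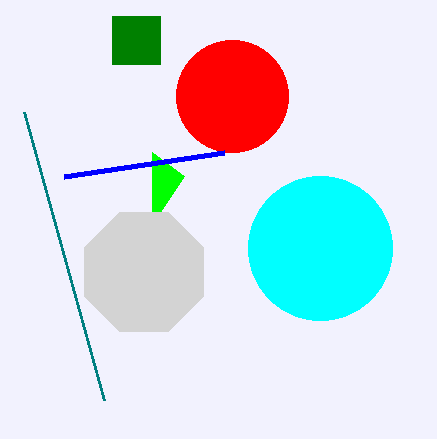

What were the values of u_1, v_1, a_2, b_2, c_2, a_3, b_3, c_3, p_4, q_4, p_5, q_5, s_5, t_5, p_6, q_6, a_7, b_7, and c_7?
u_1 = 184; v_1 = 176; a_2 = 232; b_2 = 96; c_2 = 56; a_3 = 144; b_3 = 272; c_3 = 64; p_4 = 64; q_4 = 176; p_5 = 112; q_5 = 16; s_5 = 160; t_5 = 64; p_6 = 104; q_6 = 400; a_7 = 320; b_7 = 248; c_7 = 72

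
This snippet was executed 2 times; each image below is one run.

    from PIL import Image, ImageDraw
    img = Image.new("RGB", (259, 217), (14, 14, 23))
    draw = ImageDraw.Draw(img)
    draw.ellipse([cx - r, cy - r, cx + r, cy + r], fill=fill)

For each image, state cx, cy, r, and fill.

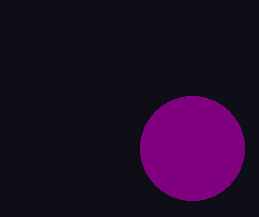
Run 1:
cx = 192, cy = 148, r = 52, fill = 'purple'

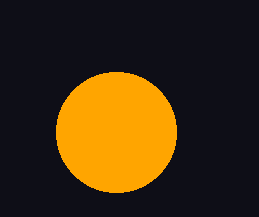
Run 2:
cx = 116; cy = 132; r = 60; fill = 'orange'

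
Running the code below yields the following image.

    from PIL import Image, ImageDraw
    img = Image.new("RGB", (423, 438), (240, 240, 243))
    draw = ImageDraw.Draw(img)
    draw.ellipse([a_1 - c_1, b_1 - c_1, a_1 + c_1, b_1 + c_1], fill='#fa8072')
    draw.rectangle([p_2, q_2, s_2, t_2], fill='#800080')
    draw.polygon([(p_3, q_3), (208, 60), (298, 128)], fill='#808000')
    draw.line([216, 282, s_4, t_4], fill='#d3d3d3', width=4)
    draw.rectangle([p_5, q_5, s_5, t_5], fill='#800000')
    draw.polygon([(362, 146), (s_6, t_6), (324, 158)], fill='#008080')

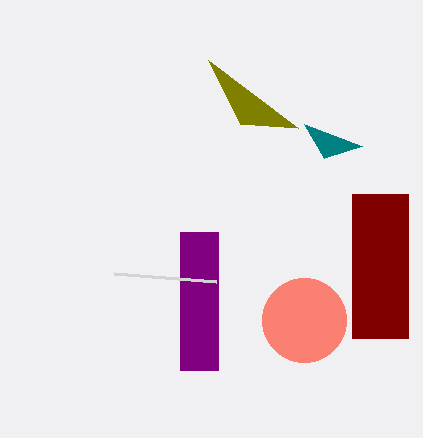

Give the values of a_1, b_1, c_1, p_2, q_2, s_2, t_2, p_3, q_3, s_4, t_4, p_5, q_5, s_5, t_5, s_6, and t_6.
a_1 = 304; b_1 = 320; c_1 = 42; p_2 = 180; q_2 = 232; s_2 = 218; t_2 = 370; p_3 = 240; q_3 = 124; s_4 = 114; t_4 = 274; p_5 = 352; q_5 = 194; s_5 = 408; t_5 = 338; s_6 = 304; t_6 = 124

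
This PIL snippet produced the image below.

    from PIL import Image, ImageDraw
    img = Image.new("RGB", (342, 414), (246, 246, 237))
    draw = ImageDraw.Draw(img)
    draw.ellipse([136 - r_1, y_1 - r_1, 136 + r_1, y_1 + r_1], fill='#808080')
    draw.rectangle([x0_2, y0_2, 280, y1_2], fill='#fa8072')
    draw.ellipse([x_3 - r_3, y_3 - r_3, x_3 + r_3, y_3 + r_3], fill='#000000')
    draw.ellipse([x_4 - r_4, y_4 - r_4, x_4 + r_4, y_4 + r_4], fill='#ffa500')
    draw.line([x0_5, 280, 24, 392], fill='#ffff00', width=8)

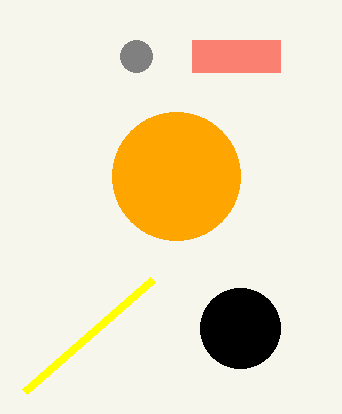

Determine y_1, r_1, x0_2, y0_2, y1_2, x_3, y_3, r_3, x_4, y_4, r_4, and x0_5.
y_1 = 56, r_1 = 16, x0_2 = 192, y0_2 = 40, y1_2 = 72, x_3 = 240, y_3 = 328, r_3 = 40, x_4 = 176, y_4 = 176, r_4 = 64, x0_5 = 152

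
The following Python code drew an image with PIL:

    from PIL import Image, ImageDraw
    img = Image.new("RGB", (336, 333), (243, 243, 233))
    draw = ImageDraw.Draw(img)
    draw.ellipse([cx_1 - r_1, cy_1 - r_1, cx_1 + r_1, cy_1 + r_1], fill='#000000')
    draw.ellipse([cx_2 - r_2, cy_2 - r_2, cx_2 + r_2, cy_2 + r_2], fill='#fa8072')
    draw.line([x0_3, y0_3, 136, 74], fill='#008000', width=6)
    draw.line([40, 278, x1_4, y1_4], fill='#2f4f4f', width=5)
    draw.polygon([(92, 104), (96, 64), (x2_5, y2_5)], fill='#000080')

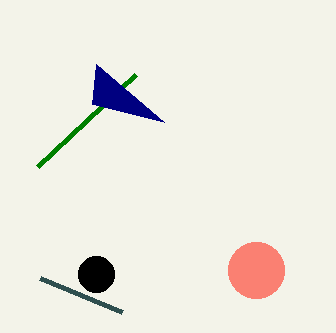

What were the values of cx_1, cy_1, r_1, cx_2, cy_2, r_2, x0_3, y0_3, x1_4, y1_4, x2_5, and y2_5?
cx_1 = 96, cy_1 = 274, r_1 = 18, cx_2 = 256, cy_2 = 270, r_2 = 28, x0_3 = 38, y0_3 = 166, x1_4 = 122, y1_4 = 312, x2_5 = 164, y2_5 = 122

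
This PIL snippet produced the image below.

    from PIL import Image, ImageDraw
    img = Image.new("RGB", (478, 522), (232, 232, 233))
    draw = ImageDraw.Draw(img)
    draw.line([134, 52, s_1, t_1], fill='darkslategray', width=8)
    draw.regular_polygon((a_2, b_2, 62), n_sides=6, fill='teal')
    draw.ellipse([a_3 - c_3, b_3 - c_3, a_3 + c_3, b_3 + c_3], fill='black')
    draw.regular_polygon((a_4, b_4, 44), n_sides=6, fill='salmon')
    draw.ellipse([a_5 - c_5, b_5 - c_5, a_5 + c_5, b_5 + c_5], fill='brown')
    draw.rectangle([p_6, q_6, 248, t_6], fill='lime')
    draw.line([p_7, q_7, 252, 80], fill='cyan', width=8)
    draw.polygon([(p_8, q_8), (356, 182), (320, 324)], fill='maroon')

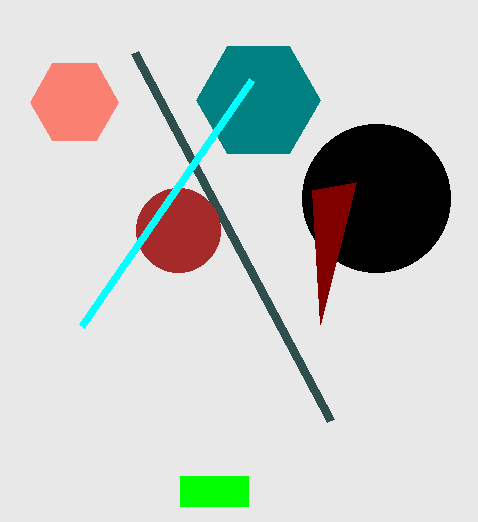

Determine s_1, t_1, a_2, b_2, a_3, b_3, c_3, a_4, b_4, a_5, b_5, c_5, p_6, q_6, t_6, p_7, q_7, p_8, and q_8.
s_1 = 330; t_1 = 420; a_2 = 258; b_2 = 100; a_3 = 376; b_3 = 198; c_3 = 74; a_4 = 74; b_4 = 102; a_5 = 178; b_5 = 230; c_5 = 42; p_6 = 180; q_6 = 476; t_6 = 506; p_7 = 82; q_7 = 326; p_8 = 312; q_8 = 190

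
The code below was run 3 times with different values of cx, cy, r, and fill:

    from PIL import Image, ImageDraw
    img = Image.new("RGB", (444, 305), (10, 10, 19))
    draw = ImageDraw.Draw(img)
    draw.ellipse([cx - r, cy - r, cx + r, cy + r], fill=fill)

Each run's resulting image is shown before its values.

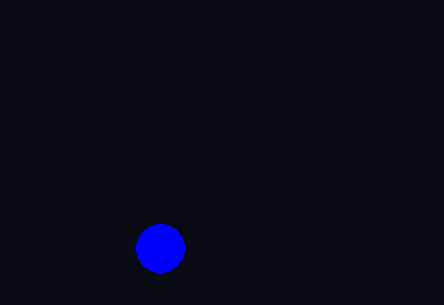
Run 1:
cx = 160; cy = 248; r = 24; fill = 'blue'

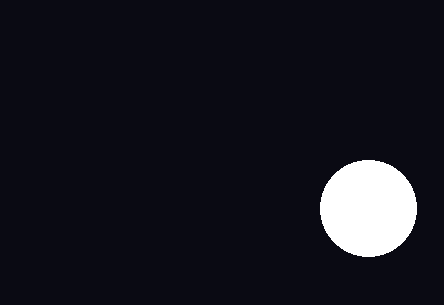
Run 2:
cx = 368; cy = 208; r = 48; fill = 'white'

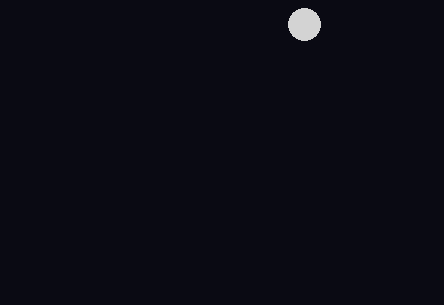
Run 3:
cx = 304
cy = 24
r = 16
fill = 'lightgray'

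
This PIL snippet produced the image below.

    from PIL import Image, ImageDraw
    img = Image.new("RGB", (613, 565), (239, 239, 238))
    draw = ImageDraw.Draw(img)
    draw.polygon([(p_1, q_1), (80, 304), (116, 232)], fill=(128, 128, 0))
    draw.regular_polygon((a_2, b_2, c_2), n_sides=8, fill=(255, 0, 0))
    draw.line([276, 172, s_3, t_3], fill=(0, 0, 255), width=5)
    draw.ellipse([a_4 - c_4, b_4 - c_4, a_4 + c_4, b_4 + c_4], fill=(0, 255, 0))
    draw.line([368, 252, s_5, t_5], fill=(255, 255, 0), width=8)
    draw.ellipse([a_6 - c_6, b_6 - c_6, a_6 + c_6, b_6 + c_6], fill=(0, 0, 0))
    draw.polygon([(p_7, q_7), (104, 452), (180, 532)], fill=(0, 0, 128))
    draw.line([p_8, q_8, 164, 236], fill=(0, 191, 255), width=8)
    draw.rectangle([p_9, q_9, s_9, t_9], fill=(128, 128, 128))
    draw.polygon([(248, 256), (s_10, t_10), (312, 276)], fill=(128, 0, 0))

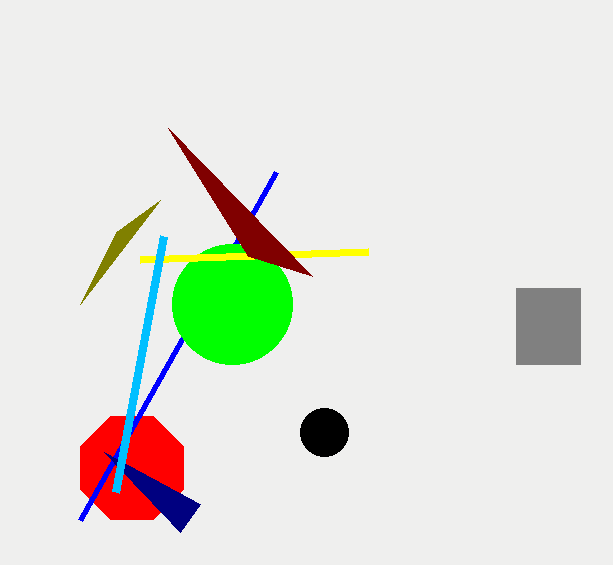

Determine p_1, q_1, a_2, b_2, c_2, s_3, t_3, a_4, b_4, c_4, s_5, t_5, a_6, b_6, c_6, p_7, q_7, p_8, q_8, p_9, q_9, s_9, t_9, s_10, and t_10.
p_1 = 160; q_1 = 200; a_2 = 132; b_2 = 468; c_2 = 56; s_3 = 80; t_3 = 520; a_4 = 232; b_4 = 304; c_4 = 60; s_5 = 140; t_5 = 260; a_6 = 324; b_6 = 432; c_6 = 24; p_7 = 200; q_7 = 504; p_8 = 116; q_8 = 492; p_9 = 516; q_9 = 288; s_9 = 580; t_9 = 364; s_10 = 168; t_10 = 128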